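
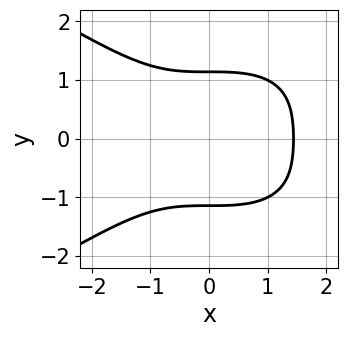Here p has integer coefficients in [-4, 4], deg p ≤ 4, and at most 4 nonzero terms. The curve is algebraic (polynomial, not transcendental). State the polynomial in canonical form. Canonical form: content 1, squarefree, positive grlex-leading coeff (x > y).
y^4 + x^3 + y^2 - 3

(a) Degree: the shape is more complex than any degree-3 curve, so deg p = 4.
(b) Symmetries: it's symmetric under y → −y, forcing even powers of y.
(c) Solving for integer coefficients yields p as stated.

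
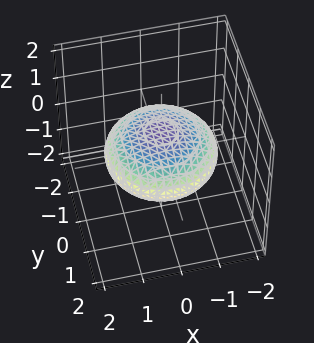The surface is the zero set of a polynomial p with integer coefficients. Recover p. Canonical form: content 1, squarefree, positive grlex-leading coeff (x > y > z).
x^2 + y^2 + 3*z^2 - 2

Degree: bounded and convex; a quadric, so deg p = 2.
By symmetry, the z-axis is an axis of rotation, so x and y enter only as x² + y²; the z ↦ −z reflection is a symmetry, so z appears only in even powers.
Checking where it meets the axes: a circular section at z = 0 has radius between 1 and 2.
Together with the visible shape, these determine p as stated.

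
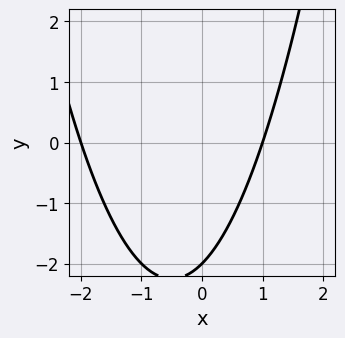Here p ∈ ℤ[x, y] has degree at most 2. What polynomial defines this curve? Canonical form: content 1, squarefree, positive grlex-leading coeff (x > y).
First, deg p = 2. No degree-1 curve has this shape.
Next, reading off the gridlines: one y-axis crossing is at y = -2; the x-axis gridline crossings are at x ∈ {-2, 1}.
Finally, assembling these constraints gives the stated polynomial.

x^2 + x - y - 2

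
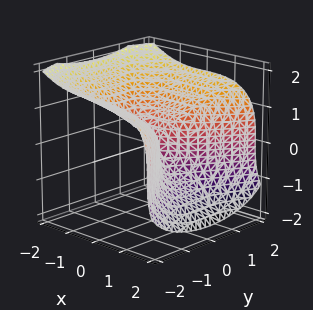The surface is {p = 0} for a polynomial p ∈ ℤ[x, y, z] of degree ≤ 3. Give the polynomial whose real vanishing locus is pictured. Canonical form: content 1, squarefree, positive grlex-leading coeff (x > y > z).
2*x^3 + 3*z^3 - 3*y^2

1. deg p = 3. No degree-2 surface has this shape.
2. From the visible intercepts: one z-axis crossing is at z = 0; it meets the y-axis at y = 0 (among the integer gridlines); it crosses the x-axis at the gridline x = 0.
3. Matching integer coefficients to the picture gives p.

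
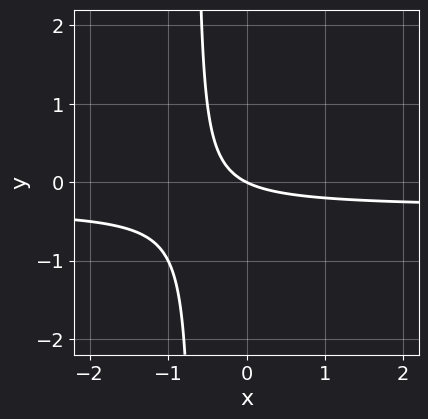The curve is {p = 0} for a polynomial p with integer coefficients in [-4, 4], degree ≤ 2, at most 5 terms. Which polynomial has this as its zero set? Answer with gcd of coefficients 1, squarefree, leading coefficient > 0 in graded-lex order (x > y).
3*x*y + x + 2*y

(a) deg p = 2.
(b) From the visible intercepts: it crosses the y-axis at the gridline y = 0; one x-axis crossing is at x = 0.
(c) Together with the visible shape, these determine p as stated.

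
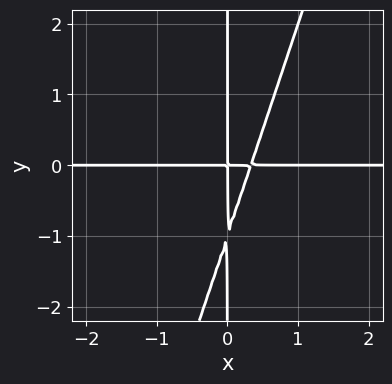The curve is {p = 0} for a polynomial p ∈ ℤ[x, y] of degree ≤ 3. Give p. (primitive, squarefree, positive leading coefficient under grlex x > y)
3*x^2*y - x*y^2 - x*y

First, deg p = 3. The shape is more complex than any degree-2 curve.
Then, against the integer gridlines: every point of the x-axis in the box is on the curve; the visible y-axis segment lies entirely on the curve.
Finally, assembling these constraints gives the stated polynomial.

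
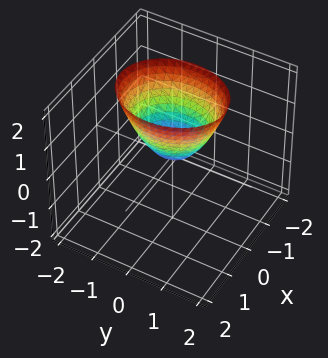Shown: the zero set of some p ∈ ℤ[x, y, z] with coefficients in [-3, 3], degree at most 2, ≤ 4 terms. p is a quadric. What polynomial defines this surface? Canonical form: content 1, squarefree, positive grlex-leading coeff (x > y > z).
3*x^2 + 2*y^2 - 2*z

(a) Degree: a single bowl opening along one axis; a quadric, so deg p = 2.
(b) Symmetries: it's symmetric under x → −x, forcing even powers of x; the y ↦ −y reflection is a symmetry, so y appears only in even powers.
(c) Against the integer gridlines: it crosses the x-axis at the gridline x = 0; one z-axis crossing is at z = 0.
(d) Fitting integer coefficients to these (and the overall shape) gives p.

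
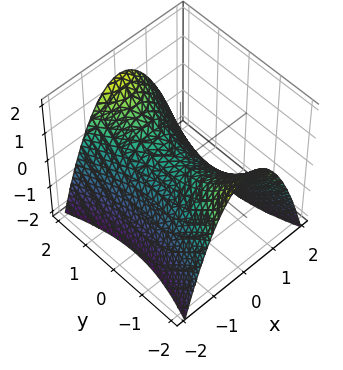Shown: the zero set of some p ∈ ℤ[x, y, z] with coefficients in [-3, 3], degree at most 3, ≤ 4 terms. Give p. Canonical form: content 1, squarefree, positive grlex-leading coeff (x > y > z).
3*x^2 - y^2 + 3*z

1. deg p = 2. A hyperbolic paraboloid; a quadric.
2. Symmetries: the y ↦ −y reflection is a symmetry, so y appears only in even powers; it's symmetric under x → −x, forcing even powers of x.
3. Reading off the gridlines: one x-axis crossing is at x = 0; one y-axis crossing is at y = 0; one z-axis crossing is at z = 0.
4. Putting this together gives p.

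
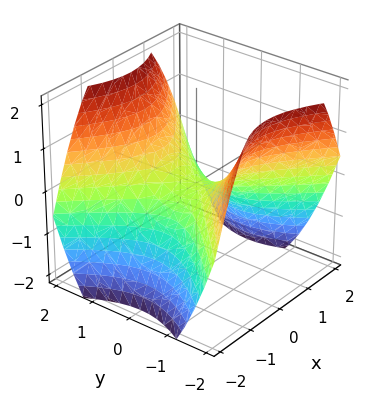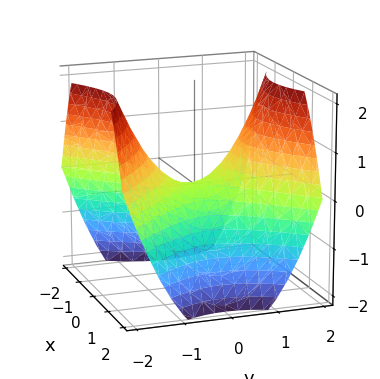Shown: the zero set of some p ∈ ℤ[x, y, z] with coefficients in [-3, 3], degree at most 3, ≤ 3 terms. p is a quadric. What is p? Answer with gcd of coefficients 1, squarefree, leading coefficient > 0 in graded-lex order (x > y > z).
2*x^2 - 2*y^2 + 3*z

1. The degree is 2 — a saddle surface; a quadric.
2. Symmetries: the x ↦ −x reflection is a symmetry, so x appears only in even powers; the y ↦ −y reflection is a symmetry, so y appears only in even powers.
3. From the axis intercepts and sections: one x-axis crossing is at x = 0; it crosses the z-axis at the gridline z = 0; it crosses the y-axis at the gridline y = 0.
4. Fitting integer coefficients to these (and the overall shape) gives p.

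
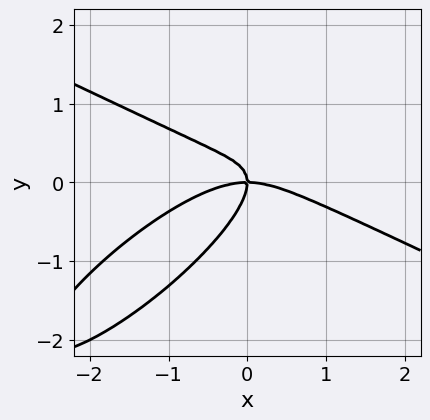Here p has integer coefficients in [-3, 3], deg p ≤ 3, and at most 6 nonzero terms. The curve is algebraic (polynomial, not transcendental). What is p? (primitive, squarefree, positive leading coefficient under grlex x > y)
x^3 - 3*x*y^2 + 3*y^3 + 2*x*y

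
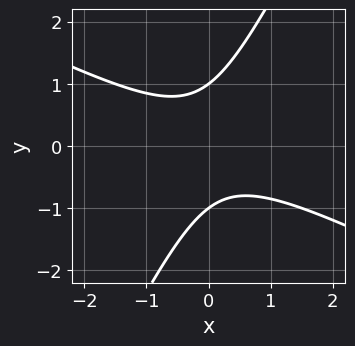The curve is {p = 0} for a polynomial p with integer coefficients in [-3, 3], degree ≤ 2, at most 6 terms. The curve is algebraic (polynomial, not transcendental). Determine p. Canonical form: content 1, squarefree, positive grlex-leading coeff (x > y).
First, deg p = 2. The shape is more complex than any degree-1 curve.
Then, observable constraints: the y-axis gridline crossings are at y ∈ {-1, 1}; no x-intercept at any integer in the box.
Finally, together with the visible shape, these determine p as stated.

2*x^2 + 3*x*y - 2*y^2 + 2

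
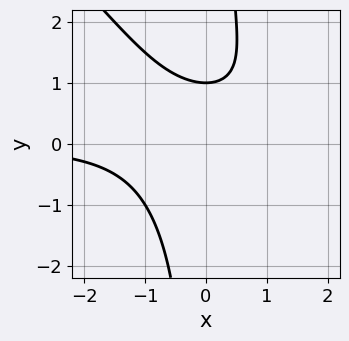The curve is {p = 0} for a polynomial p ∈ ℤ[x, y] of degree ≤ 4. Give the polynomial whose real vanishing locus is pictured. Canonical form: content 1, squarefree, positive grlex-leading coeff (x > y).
2*x^2*y + 2*x*y^2 - 2*x*y - 3*y + 3

1. Degree: no degree-2 curve has this shape, so deg p = 3.
2. From the axis intercepts and sections: one y-axis crossing is at y = 1; no x-intercept at any integer in the box.
3. Solving for integer coefficients yields p as stated.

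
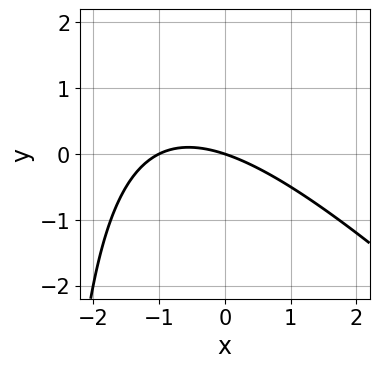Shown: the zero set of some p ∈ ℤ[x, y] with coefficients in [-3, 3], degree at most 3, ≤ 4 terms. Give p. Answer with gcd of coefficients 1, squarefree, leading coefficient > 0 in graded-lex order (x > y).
x^2 + x*y + x + 3*y

First, deg p = 2.
Next, reading off the gridlines: one y-axis crossing is at y = 0; among the integer gridlines, it crosses the x-axis at x ∈ {-1, 0}.
Finally, assembling these constraints gives the stated polynomial.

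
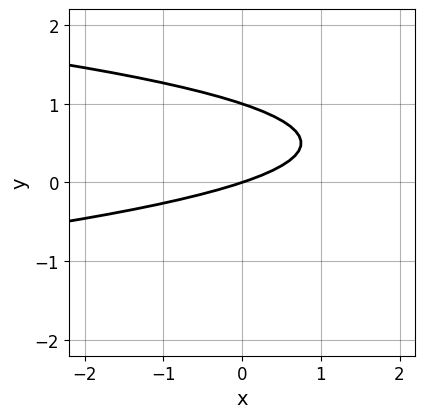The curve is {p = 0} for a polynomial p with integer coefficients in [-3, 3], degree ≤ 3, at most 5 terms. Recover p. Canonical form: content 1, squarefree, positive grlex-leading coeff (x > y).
3*y^2 + x - 3*y

The degree is 2 — no degree-1 curve has this shape.
Against the integer gridlines: the y-axis gridline crossings are at y ∈ {0, 1}; it meets the x-axis at x = 0 (among the integer gridlines).
Matching integer coefficients to the picture gives p.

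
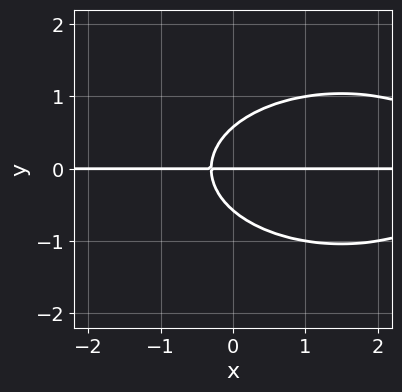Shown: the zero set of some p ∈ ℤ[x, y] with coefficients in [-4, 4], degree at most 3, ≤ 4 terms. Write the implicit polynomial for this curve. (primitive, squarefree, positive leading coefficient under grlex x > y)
x^2*y + 3*y^3 - 3*x*y - y

1. The degree is 3 — no degree-2 curve has this shape.
2. Checking where it meets the axes: it meets the y-axis at y = 0 (among the integer gridlines); every point of the x-axis in the box is on the curve.
3. Together with the visible shape, these determine p as stated.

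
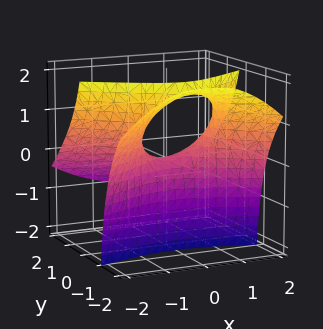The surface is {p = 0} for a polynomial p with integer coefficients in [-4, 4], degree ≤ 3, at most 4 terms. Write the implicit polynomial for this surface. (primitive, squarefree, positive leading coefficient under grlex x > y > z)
1. The degree is 2 — no degree-1 surface has this shape.
2. From the visible intercepts: one x-axis crossing is at x = 0; it meets the y-axis at y = 0 (among the integer gridlines); it meets the z-axis at z = 0 (among the integer gridlines).
3. These observations pin down the coefficients.

x^2 - 2*y^2 - 3*y*z - 2*z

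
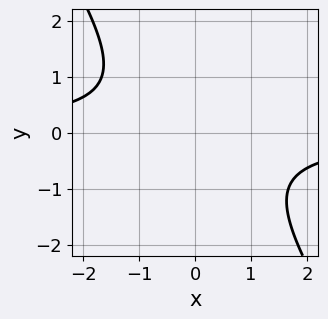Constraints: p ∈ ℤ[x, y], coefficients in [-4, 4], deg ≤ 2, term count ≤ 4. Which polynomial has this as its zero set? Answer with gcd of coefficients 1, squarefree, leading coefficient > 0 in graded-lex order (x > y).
First, degree: a generic line meets the curve in up to 2 points, so deg p = 2.
Next, against the integer gridlines: the curve avoids every integer y-axis point in the box; it misses every integer gridline on the x-axis.
Finally, the integer polynomial consistent with all of this is the stated p.

3*x*y + 2*y^2 + 3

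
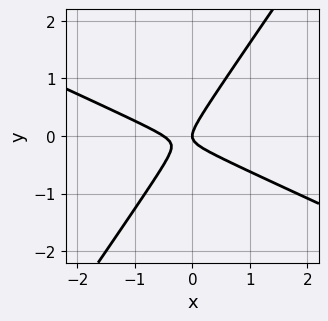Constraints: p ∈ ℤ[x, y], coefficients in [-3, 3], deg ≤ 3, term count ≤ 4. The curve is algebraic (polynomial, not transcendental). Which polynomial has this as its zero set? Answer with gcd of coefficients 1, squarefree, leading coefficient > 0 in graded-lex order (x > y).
2*x^2 + 3*x*y - 3*y^2 + x

Degree: the shape is more complex than any degree-1 curve, so deg p = 2.
Checking where it meets the axes: one y-axis crossing is at y = 0; it meets the x-axis at x = 0 (among the integer gridlines).
Together with the visible shape, these determine p as stated.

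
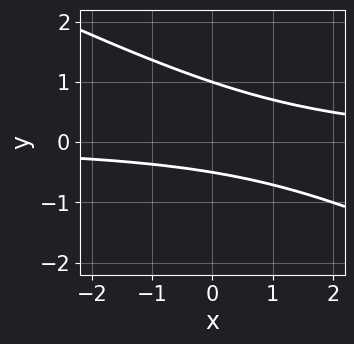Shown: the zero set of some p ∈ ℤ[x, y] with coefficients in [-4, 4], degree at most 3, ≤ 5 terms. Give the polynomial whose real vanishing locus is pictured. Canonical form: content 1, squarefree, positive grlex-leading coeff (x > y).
1. deg p = 2. A generic line meets the curve in up to 2 points.
2. Checking where it meets the axes: it misses every integer gridline on the x-axis; it meets the y-axis at y = 1 (among the integer gridlines).
3. These observations pin down the coefficients.

x*y + 2*y^2 - y - 1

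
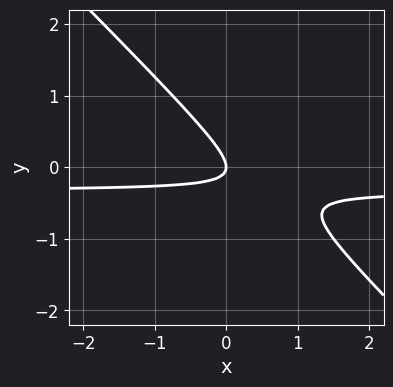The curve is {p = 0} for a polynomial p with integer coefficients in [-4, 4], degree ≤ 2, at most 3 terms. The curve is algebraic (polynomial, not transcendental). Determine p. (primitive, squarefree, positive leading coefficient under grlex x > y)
3*x*y + 3*y^2 + x

1. deg p = 2. A generic line meets the curve in up to 2 points.
2. Observable constraints: it crosses the x-axis at the gridline x = 0; one y-axis crossing is at y = 0.
3. Putting this together gives p.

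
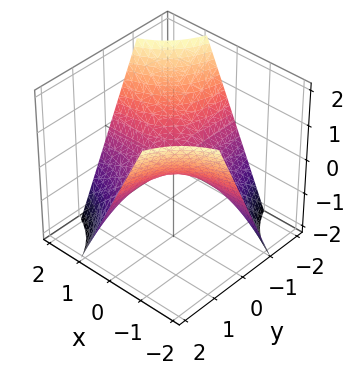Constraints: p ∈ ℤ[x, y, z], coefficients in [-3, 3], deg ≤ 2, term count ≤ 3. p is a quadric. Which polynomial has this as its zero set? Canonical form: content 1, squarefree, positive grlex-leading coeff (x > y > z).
x*y + z

First, degree: a saddle surface; a quadric, so deg p = 2.
Then, from the visible intercepts: the visible x-axis segment lies entirely on the surface; the visible y-axis segment lies entirely on the surface.
Finally, solving for integer coefficients yields p as stated.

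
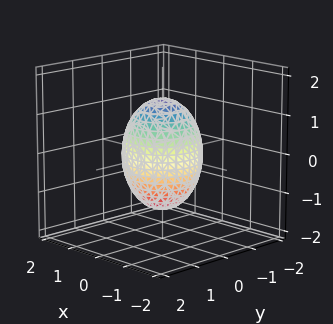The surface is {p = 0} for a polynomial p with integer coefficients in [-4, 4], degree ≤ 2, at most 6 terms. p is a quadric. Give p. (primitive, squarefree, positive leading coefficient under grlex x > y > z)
2*x^2 + 2*y^2 + z^2 - 2

1. deg p = 2. A closed, bounded, convex surface; a quadric.
2. By symmetry, the z-axis is an axis of rotation, so x and y enter only as x² + y²; the z ↦ −z reflection is a symmetry, so z appears only in even powers.
3. Observable constraints: among the integer gridlines, it crosses the x-axis at x ∈ {-1, 1}; among the integer gridlines, it crosses the y-axis at y ∈ {-1, 1}.
4. The integer polynomial consistent with all of this is the stated p.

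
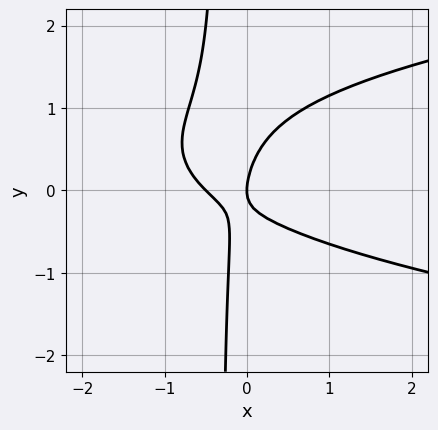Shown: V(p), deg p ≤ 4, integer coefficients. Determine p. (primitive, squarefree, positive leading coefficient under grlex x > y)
(a) Degree: no degree-2 curve has this shape, so deg p = 3.
(b) From the visible intercepts: it meets the y-axis at y = 0 (among the integer gridlines); it meets the x-axis at x = 0 (among the integer gridlines).
(c) Fitting integer coefficients to these (and the overall shape) gives p.

3*x*y^2 - 2*x^2 - 2*x*y + y^2 - x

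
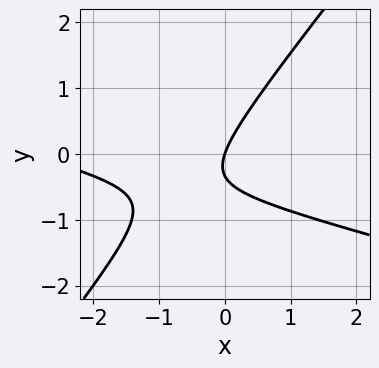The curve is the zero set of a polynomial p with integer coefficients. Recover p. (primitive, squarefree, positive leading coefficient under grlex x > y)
x^2 + 3*x*y - 3*y^2 + 3*x - y

1. deg p = 2. A generic line meets the curve in up to 2 points.
2. From the axis intercepts and sections: it crosses the x-axis at the gridline x = 0; it crosses the y-axis at the gridline y = 0.
3. Matching integer coefficients to the picture gives p.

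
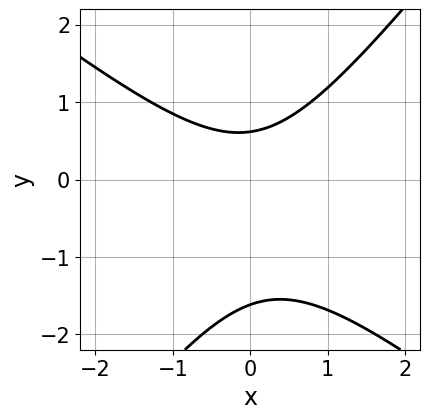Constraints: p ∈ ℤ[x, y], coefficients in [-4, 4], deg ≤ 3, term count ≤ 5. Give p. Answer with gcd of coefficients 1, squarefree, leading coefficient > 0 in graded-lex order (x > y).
deg p = 2.
Checking where it meets the axes: no x-intercept at any integer in the box.
The integer polynomial consistent with all of this is the stated p.

2*x^2 + x*y - 2*y^2 - 2*y + 2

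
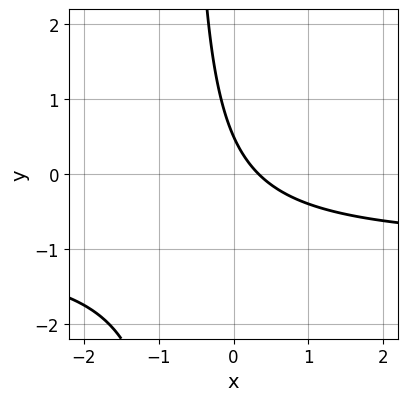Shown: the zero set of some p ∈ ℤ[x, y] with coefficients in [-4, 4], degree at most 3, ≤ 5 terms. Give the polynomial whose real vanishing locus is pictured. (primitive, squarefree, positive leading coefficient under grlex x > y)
1. Degree: a generic line meets the curve in up to 2 points, so deg p = 2.
2. Putting this together gives p.

3*x*y + 3*x + 2*y - 1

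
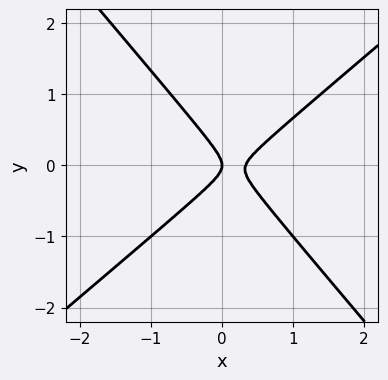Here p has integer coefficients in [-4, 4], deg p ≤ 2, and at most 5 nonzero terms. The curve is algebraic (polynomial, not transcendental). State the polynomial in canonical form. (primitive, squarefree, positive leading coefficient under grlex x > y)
1. Degree: the shape is more complex than any degree-1 curve, so deg p = 2.
2. Reading off the gridlines: one x-axis crossing is at x = 0; one y-axis crossing is at y = 0.
3. The integer polynomial consistent with all of this is the stated p.

3*x^2 - x*y - 3*y^2 - x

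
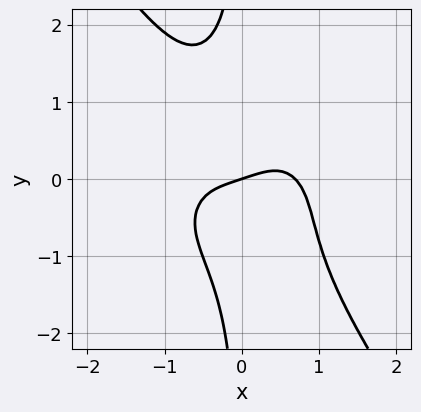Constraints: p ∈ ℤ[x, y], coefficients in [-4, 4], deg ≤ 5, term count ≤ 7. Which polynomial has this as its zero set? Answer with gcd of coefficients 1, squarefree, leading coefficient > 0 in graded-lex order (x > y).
3*x^4 + 3*x^2*y^2 + 3*x*y^3 - x + 3*y

(a) deg p = 4.
(b) Reading off the gridlines: it crosses the x-axis at the gridline x = 0; it crosses the y-axis at the gridline y = 0.
(c) Putting this together gives p.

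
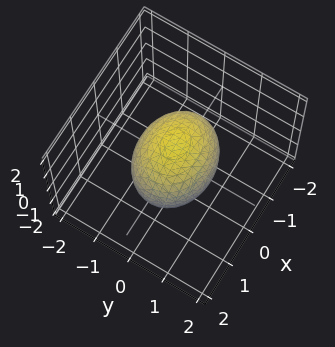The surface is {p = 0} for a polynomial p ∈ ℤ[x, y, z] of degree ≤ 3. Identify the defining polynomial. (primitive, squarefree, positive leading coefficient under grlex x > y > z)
The degree is 2 — bounded and convex; a quadric.
Symmetries: mirror symmetry x ↦ −x ⇒ only even powers of x; the y ↦ −y reflection is a symmetry, so y appears only in even powers; mirror symmetry z ↦ −z ⇒ only even powers of z.
From the axis intercepts and sections: the y-axis gridline crossings are at y ∈ {-1, 1}.
The integer polynomial consistent with all of this is the stated p.

2*x^2 + 3*y^2 + 2*z^2 - 3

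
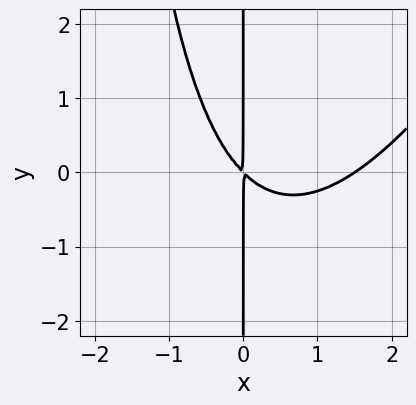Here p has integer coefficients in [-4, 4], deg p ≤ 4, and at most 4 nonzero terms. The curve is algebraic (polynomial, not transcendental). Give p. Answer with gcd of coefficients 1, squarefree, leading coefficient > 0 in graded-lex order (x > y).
(a) Degree: the shape is more complex than any degree-2 curve, so deg p = 3.
(b) Checking where it meets the axes: the visible y-axis segment lies entirely on the curve.
(c) Solving for integer coefficients yields p as stated.

2*x^3 - x^2*y - 3*x^2 - 3*x*y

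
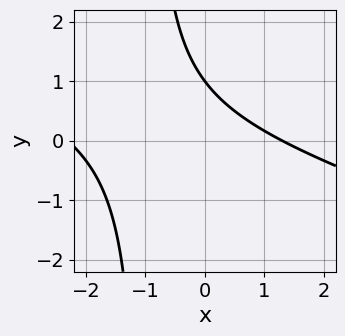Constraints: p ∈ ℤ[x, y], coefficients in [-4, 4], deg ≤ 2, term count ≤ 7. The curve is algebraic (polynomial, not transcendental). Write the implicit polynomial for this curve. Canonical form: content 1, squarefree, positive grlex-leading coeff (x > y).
x^2 + 3*x*y + x + 3*y - 3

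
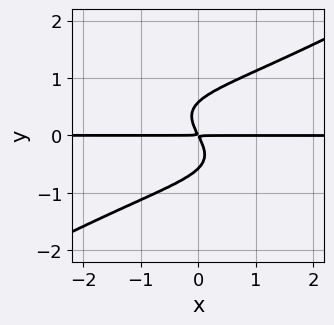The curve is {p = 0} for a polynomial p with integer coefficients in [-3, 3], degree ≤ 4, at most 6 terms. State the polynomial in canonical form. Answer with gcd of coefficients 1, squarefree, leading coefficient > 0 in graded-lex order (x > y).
x^2*y^2 - 3*y^4 + 2*x*y + y^2

1. deg p = 4.
2. Reading off the gridlines: the visible x-axis segment lies entirely on the curve.
3. The integer polynomial consistent with all of this is the stated p.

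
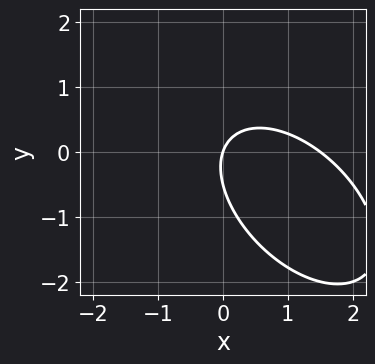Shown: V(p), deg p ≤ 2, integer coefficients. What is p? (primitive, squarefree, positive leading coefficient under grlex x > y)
1. deg p = 2. A generic line meets the curve in up to 2 points.
2. Reading off the gridlines: one y-axis crossing is at y = 0; it crosses the x-axis at the gridline x = 0.
3. Assembling these constraints gives the stated polynomial.

2*x^2 + 2*x*y + 2*y^2 - 3*x + y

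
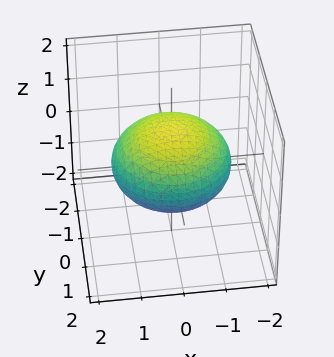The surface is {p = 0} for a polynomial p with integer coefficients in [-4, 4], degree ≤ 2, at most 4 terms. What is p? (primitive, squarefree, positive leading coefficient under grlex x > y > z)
x^2 + y^2 + 2*z^2 - 2

The degree is 2 — bounded and convex; a quadric.
Symmetries: mirror symmetry z ↦ −z ⇒ only even powers of z; rotational symmetry about the z-axis ⇒ p depends on x, y only through x² + y².
Against the integer gridlines: a circular section at z = 0 has radius between 1 and 2; among the integer gridlines, it crosses the z-axis at z ∈ {-1, 1}.
Putting this together gives p.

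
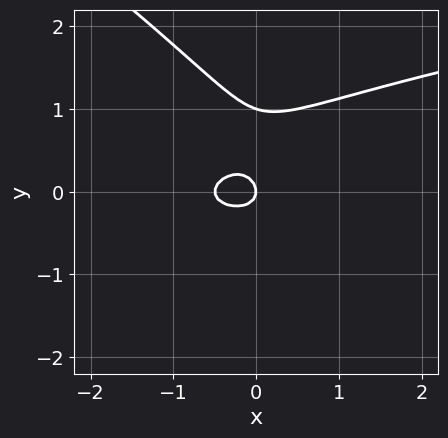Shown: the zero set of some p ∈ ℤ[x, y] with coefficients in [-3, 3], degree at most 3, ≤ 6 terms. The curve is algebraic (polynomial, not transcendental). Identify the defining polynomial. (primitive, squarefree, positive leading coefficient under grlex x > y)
2*x*y^2 + 3*y^3 - 2*x^2 - 3*y^2 - x

1. Degree: a generic line meets the curve in up to 3 points, so deg p = 3.
2. Against the integer gridlines: one x-axis crossing is at x = 0; the y-axis gridline crossings are at y ∈ {0, 1}.
3. The integer polynomial consistent with all of this is the stated p.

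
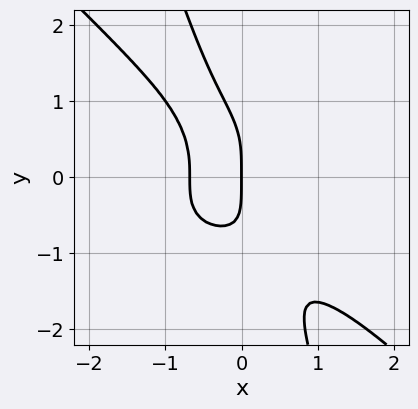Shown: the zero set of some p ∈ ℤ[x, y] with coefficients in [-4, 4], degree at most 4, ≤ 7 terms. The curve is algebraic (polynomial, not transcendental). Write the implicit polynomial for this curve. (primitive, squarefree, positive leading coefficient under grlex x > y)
2*x^4 + 3*x*y^3 + y^4 + 2*x^2 + 2*x

(a) The degree is 4 — a generic line meets the curve in up to 4 points.
(b) Checking where it meets the axes: it crosses the x-axis at the gridline x = 0; one y-axis crossing is at y = 0.
(c) Matching integer coefficients to the picture gives p.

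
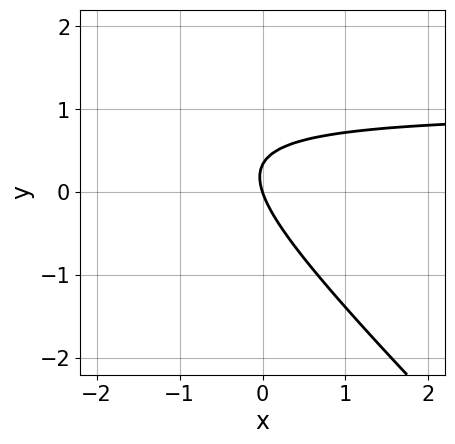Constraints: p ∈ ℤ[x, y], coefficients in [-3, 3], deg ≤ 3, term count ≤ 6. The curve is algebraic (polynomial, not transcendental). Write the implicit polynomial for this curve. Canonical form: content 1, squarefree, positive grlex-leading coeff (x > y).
(a) Degree: a generic line meets the curve in up to 2 points, so deg p = 2.
(b) From the axis intercepts and sections: one x-axis crossing is at x = 0; it meets the y-axis at y = 0 (among the integer gridlines).
(c) The integer polynomial consistent with all of this is the stated p.

3*x*y + 3*y^2 - 3*x - y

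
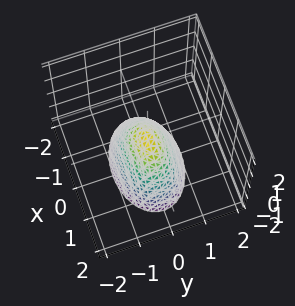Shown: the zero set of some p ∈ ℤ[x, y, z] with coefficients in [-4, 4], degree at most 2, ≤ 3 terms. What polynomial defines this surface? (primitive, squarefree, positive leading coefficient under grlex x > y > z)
x^2 + 2*y^2 + z

(a) deg p = 2. A paraboloid; a quadric.
(b) Symmetries: it's symmetric under y → −y, forcing even powers of y; it's symmetric under x → −x, forcing even powers of x.
(c) Reading off the gridlines: one x-axis crossing is at x = 0; one z-axis crossing is at z = 0; it crosses the y-axis at the gridline y = 0.
(d) Solving for integer coefficients yields p as stated.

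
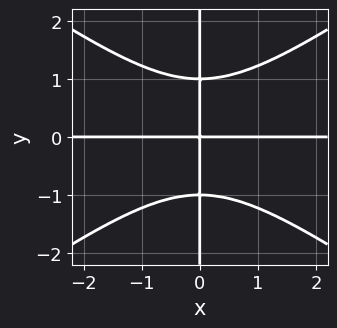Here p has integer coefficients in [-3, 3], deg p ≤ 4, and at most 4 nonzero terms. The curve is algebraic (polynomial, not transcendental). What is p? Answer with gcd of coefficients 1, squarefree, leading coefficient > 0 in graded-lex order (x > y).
x^3*y - 2*x*y^3 + 2*x*y

First, deg p = 4.
Next, observable constraints: the visible y-axis segment lies entirely on the curve; every point of the x-axis in the box is on the curve.
Finally, fitting integer coefficients to these (and the overall shape) gives p.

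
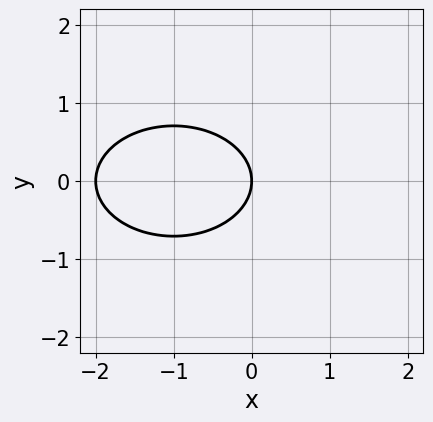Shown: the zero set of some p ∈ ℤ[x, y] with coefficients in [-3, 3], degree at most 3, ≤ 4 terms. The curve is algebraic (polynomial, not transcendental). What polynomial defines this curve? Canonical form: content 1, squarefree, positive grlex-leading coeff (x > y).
Degree: no degree-1 curve has this shape, so deg p = 2.
Symmetries: mirror symmetry y ↦ −y ⇒ only even powers of y.
Against the integer gridlines: one y-axis crossing is at y = 0; among the integer gridlines, it crosses the x-axis at x ∈ {-2, 0}.
These observations pin down the coefficients.

x^2 + 2*y^2 + 2*x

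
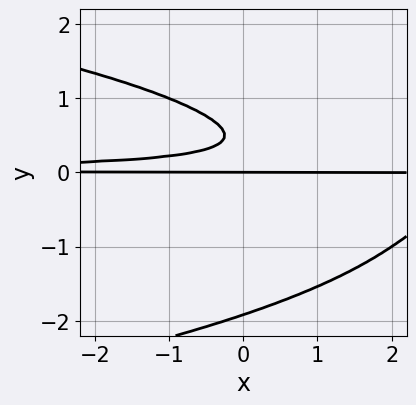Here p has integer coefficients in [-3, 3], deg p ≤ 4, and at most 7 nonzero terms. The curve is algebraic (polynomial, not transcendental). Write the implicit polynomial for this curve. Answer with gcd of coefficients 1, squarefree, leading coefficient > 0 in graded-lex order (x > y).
2*y^4 + 2*x*y^2 + 2*y^3 - 3*y^2 + y

(a) deg p = 4. The shape is more complex than any degree-3 curve.
(b) From the axis intercepts and sections: one y-axis crossing is at y = 0; the visible x-axis segment lies entirely on the curve.
(c) Solving for integer coefficients yields p as stated.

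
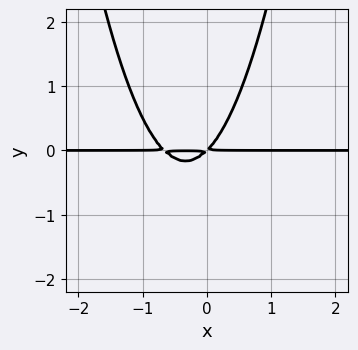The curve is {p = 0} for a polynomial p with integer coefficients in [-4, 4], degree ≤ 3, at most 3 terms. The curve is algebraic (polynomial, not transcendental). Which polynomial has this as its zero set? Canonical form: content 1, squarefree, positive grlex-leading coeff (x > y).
1. The degree is 3 — a generic line meets the curve in up to 3 points.
2. From the visible intercepts: every point of the x-axis in the box is on the curve.
3. Matching integer coefficients to the picture gives p.

3*x^2*y + 2*x*y - 2*y^2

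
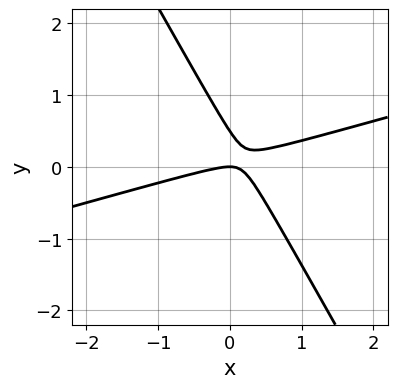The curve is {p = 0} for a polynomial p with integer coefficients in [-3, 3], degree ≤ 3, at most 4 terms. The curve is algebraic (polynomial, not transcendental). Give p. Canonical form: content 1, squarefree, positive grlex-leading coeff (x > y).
x^2 - 3*x*y - 2*y^2 + y

First, degree: a generic line meets the curve in up to 2 points, so deg p = 2.
Next, against the integer gridlines: it meets the x-axis at x = 0 (among the integer gridlines); it crosses the y-axis at the gridline y = 0.
Finally, assembling these constraints gives the stated polynomial.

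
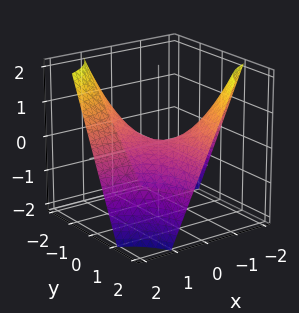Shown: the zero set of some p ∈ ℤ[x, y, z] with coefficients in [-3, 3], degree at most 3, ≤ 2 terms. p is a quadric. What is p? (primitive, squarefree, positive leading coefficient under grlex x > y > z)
x*y + z

First, the degree is 2 — a hyperbolic paraboloid; a quadric.
Then, reading off the gridlines: it crosses the z-axis at the gridline z = 0; every point of the x-axis in the box is on the surface; the visible y-axis segment lies entirely on the surface.
Finally, together with the visible shape, these determine p as stated.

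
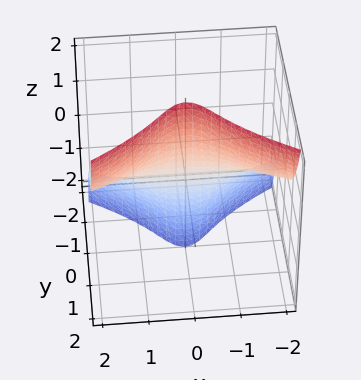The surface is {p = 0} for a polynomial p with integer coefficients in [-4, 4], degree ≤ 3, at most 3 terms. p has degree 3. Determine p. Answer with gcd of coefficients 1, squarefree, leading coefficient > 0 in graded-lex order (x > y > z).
First, the degree is 3 — no degree-2 surface has this shape.
Then, from the visible intercepts: it crosses the y-axis at the gridline y = 0; the visible x-axis segment lies entirely on the surface; every point of the z-axis in the box is on the surface.
Finally, solving for integer coefficients yields p as stated.

2*x^2*z - 3*y^3 - 3*y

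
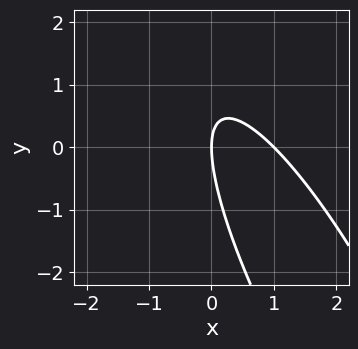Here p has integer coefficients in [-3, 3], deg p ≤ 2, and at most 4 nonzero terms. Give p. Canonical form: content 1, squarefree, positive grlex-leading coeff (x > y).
3*x^2 + 3*x*y + y^2 - 3*x

(a) deg p = 2. No degree-1 curve has this shape.
(b) Reading off the gridlines: it crosses the y-axis at the gridline y = 0; the x-axis gridline crossings are at x ∈ {0, 1}.
(c) Together with the visible shape, these determine p as stated.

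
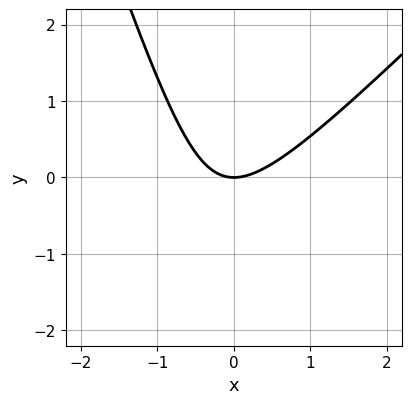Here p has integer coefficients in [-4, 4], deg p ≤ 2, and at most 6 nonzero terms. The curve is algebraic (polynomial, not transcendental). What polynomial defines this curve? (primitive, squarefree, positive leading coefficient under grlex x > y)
deg p = 2. The shape is more complex than any degree-1 curve.
Reading off the gridlines: one x-axis crossing is at x = 0; it meets the y-axis at y = 0 (among the integer gridlines).
These observations pin down the coefficients.

3*x^2 - 2*x*y - y^2 - 3*y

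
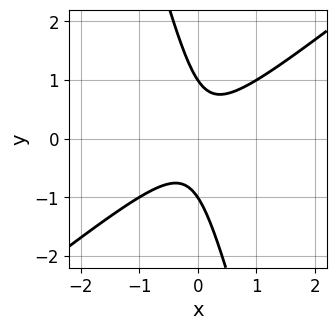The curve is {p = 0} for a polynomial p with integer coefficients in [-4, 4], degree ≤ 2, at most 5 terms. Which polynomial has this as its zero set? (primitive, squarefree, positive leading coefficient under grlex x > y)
(a) deg p = 2. No degree-1 curve has this shape.
(b) Reading off the gridlines: the y-axis gridline crossings are at y ∈ {-1, 1}; it misses every integer gridline on the x-axis.
(c) Fitting integer coefficients to these (and the overall shape) gives p.

3*x^2 - 3*x*y - y^2 + 1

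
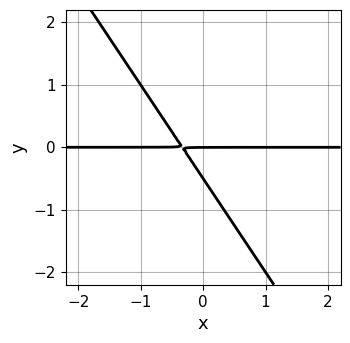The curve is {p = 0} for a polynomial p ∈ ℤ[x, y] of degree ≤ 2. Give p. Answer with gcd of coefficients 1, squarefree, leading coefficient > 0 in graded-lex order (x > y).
3*x*y + 2*y^2 + y

1. Degree: a generic line meets the curve in up to 2 points, so deg p = 2.
2. Reading off the gridlines: one y-axis crossing is at y = 0; the visible x-axis segment lies entirely on the curve.
3. Solving for integer coefficients yields p as stated.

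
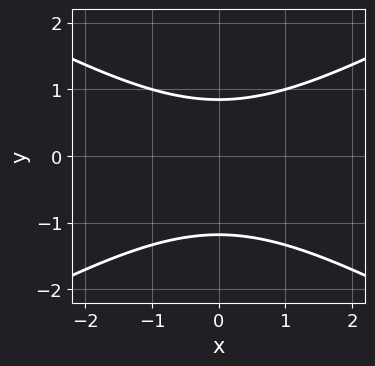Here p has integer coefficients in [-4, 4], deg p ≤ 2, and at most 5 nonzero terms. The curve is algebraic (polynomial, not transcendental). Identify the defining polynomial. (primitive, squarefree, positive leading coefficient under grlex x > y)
deg p = 2. A generic line meets the curve in up to 2 points.
Symmetries: it's symmetric under x → −x, forcing even powers of x.
From the visible intercepts: it misses every integer gridline on the x-axis.
Together with the visible shape, these determine p as stated.

x^2 - 3*y^2 - y + 3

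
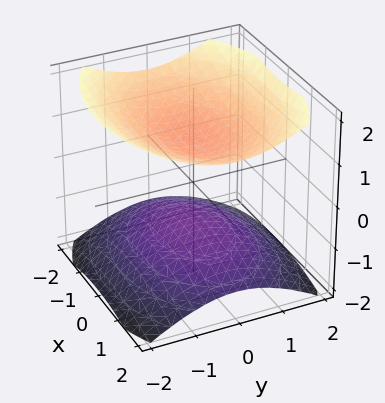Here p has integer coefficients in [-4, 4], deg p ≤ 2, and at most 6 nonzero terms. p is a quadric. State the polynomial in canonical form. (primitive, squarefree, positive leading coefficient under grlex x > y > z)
There are 2 components. Treating them together as one polynomial.
Degree: two separate bowl-shaped sheets opening away from each other; a quadric, so deg p = 2.
Symmetries: mirror symmetry y ↦ −y ⇒ only even powers of y; the z ↦ −z reflection is a symmetry, so z appears only in even powers; the x ↦ −x reflection is a symmetry, so x appears only in even powers.
Against the integer gridlines: among the integer gridlines, it crosses the z-axis at z ∈ {-1, 1}; it misses every integer gridline on the x-axis.
The integer polynomial consistent with all of this is the stated p.

x^2 + 2*y^2 - 3*z^2 + 3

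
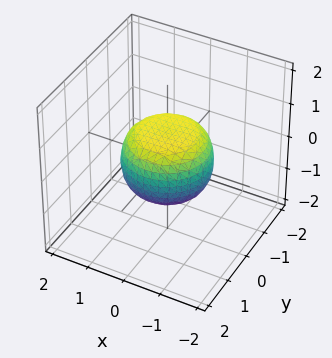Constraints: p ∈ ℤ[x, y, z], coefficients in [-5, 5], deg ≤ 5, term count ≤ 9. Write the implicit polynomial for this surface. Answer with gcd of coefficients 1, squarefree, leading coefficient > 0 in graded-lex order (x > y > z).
First, deg p = 4. A generic line meets the surface in up to 4 points.
Then, by symmetry, the surface is invariant under rotation about z: p = q(x² + y², z).
Then, against the integer gridlines: a circular section at z = 0 has radius between 1 and 2.
Finally, fitting integer coefficients to these (and the overall shape) gives p.

2*x^4 + 4*x^2*y^2 + 2*y^4 - x^2 - y^2 + 3*z^2 - 2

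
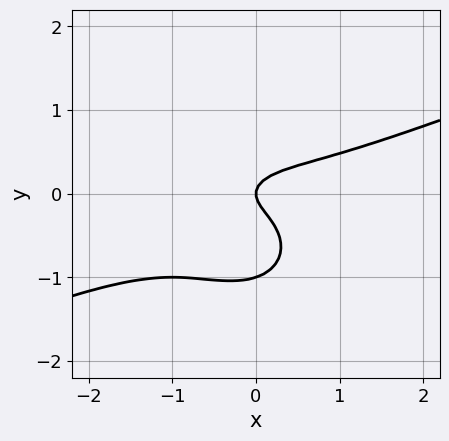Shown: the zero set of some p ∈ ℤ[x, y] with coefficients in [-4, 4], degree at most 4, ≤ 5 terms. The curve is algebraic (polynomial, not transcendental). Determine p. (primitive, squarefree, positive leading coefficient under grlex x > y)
x^3 - 2*x^2*y - 3*y^3 - 3*y^2 + x

Degree: a generic line meets the curve in up to 3 points, so deg p = 3.
From the visible intercepts: the y-axis gridline crossings are at y ∈ {-1, 0}; it meets the x-axis at x = 0 (among the integer gridlines).
Matching integer coefficients to the picture gives p.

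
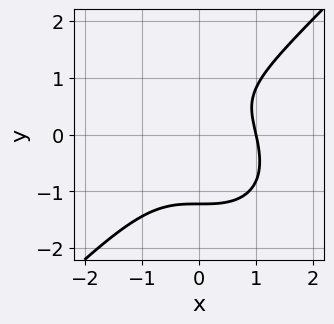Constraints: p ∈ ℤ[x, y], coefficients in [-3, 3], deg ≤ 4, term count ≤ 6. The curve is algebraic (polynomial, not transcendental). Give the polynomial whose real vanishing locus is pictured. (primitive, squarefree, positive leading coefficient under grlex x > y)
1. Degree: the shape is more complex than any degree-2 curve, so deg p = 3.
2. Checking where it meets the axes: it crosses the x-axis at the gridline x = 1.
3. Together with the visible shape, these determine p as stated.

3*x^3 - 3*y^3 + 2*y - 3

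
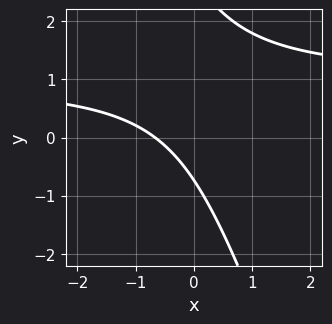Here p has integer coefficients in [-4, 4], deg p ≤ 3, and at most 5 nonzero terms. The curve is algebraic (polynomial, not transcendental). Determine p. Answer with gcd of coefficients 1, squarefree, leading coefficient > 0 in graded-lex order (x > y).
3*x*y + y^2 - 3*x - 2*y - 2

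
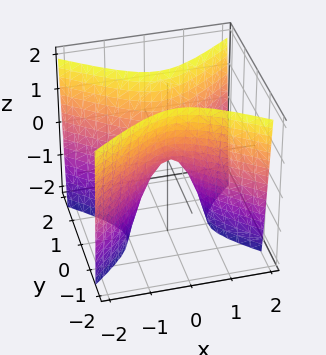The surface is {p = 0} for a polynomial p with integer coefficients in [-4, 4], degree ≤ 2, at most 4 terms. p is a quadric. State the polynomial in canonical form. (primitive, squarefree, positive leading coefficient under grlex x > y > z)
First, the degree is 2 — a hyperbolic paraboloid; a quadric.
Then, symmetries: mirror symmetry x ↦ −x ⇒ only even powers of x; mirror symmetry y ↦ −y ⇒ only even powers of y.
Then, against the integer gridlines: it meets the x-axis at x = 0 (among the integer gridlines); it meets the y-axis at y = 0 (among the integer gridlines); it meets the z-axis at z = 0 (among the integer gridlines).
Finally, matching integer coefficients to the picture gives p.

2*x^2 - 3*y^2 + z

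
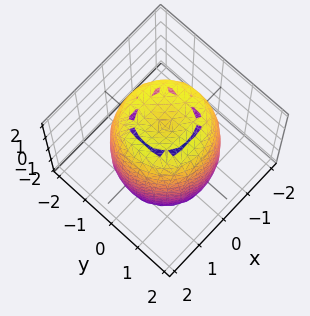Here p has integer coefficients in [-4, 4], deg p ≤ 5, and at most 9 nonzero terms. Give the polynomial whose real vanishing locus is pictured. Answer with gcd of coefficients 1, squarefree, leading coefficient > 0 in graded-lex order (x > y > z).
The degree is 4 — no degree-3 surface has this shape.
Symmetries: every cross-section ⟂ z is a circle, so x, y appear only via x² + y².
Reading off the gridlines: a circular section at z = 2 has radius between 0 and 1.
Assembling these constraints gives the stated polynomial.

2*x^4 + 4*x^2*y^2 + 2*y^4 - 3*x^2 - 3*y^2 + z^2 - 3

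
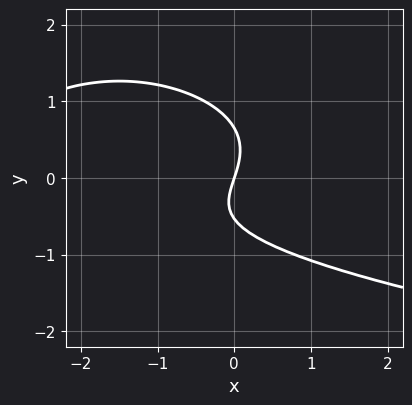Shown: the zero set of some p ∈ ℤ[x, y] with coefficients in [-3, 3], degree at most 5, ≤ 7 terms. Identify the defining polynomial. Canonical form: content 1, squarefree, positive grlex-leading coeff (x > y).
y^4 - 3*y^3 - x^2 - 3*x + y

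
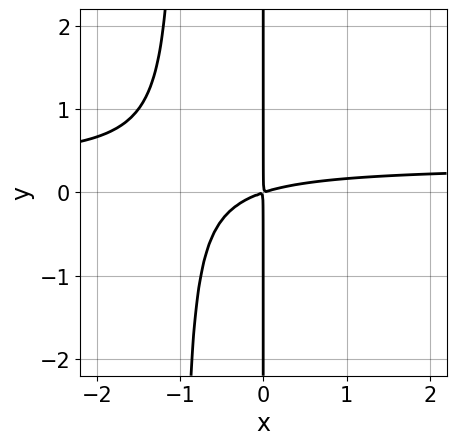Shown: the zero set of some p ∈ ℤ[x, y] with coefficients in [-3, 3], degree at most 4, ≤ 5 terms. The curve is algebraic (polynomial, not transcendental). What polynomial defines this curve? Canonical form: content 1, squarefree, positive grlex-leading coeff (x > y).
1. Degree: no degree-2 curve has this shape, so deg p = 3.
2. From the axis intercepts and sections: every point of the y-axis in the box is on the curve.
3. These observations pin down the coefficients.

3*x^2*y - x^2 + 3*x*y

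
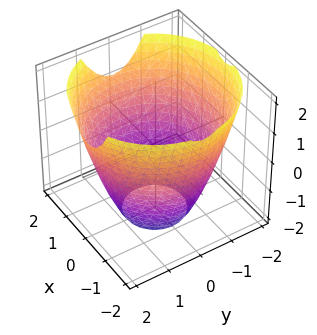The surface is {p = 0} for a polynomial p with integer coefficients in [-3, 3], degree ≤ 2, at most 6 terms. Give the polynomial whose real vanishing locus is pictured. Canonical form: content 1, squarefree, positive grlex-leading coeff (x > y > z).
deg p = 2.
By symmetry, the surface is invariant under rotation about z: p = q(x² + y², z).
Reading off the gridlines: a circular section at z = -1 has radius between 1 and 2; no z-intercept at any integer in the box.
Together with the visible shape, these determine p as stated.

x^2 + y^2 - z - 3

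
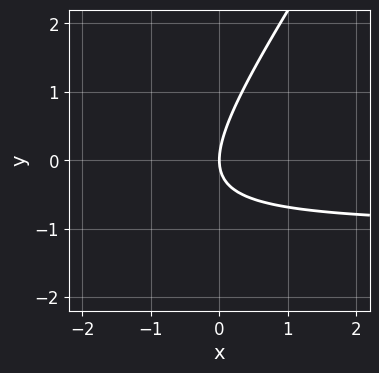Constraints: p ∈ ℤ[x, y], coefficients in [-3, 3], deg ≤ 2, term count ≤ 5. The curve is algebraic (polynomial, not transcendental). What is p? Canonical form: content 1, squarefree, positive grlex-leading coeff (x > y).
3*x*y - 2*y^2 + 3*x

First, deg p = 2.
Then, from the axis intercepts and sections: one x-axis crossing is at x = 0; one y-axis crossing is at y = 0.
Finally, together with the visible shape, these determine p as stated.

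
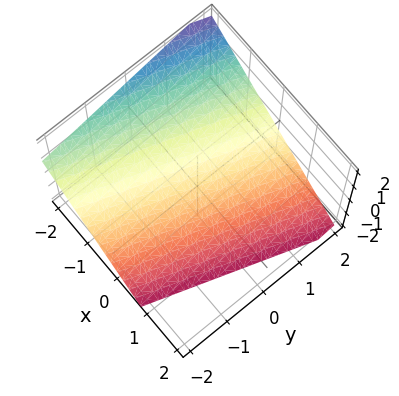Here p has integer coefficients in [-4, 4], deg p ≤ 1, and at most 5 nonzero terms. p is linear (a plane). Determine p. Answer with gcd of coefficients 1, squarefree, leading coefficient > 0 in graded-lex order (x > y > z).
(a) The degree is 1 — the surface is flat (a plane).
(b) Checking where it meets the axes: one y-axis crossing is at y = 2.
(c) The integer polynomial consistent with all of this is the stated p.

3*x - y + 3*z + 2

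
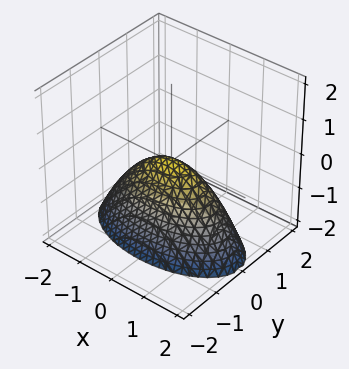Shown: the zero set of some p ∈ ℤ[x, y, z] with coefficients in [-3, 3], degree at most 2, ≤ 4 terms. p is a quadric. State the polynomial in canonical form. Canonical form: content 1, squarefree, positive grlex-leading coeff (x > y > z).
1. deg p = 2.
2. Symmetries: the y ↦ −y reflection is a symmetry, so y appears only in even powers; mirror symmetry x ↦ −x ⇒ only even powers of x.
3. From the axis intercepts and sections: one z-axis crossing is at z = 0; one y-axis crossing is at y = 0; it crosses the x-axis at the gridline x = 0.
4. Matching integer coefficients to the picture gives p.

x^2 + 3*y^2 + 2*z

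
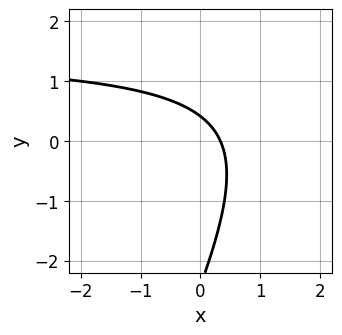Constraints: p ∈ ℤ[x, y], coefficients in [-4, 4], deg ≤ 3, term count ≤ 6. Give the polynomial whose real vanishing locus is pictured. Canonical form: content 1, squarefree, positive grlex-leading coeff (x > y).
2*x*y - y^2 - 3*x - 2*y + 1

deg p = 2. No degree-1 curve has this shape.
Matching integer coefficients to the picture gives p.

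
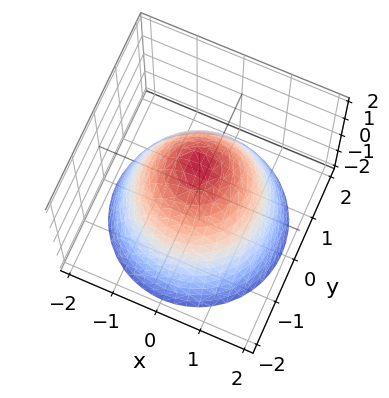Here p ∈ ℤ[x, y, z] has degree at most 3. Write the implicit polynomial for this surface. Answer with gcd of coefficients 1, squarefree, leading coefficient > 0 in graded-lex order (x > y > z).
Degree: a generic line meets the surface in up to 2 points, so deg p = 2.
By symmetry, every cross-section ⟂ z is a circle, so x, y appear only via x² + y².
Reading off the gridlines: a circular section at z = 0 has radius between 1 and 2.
Matching integer coefficients to the picture gives p.

2*x^2 + 2*y^2 + 2*z - 3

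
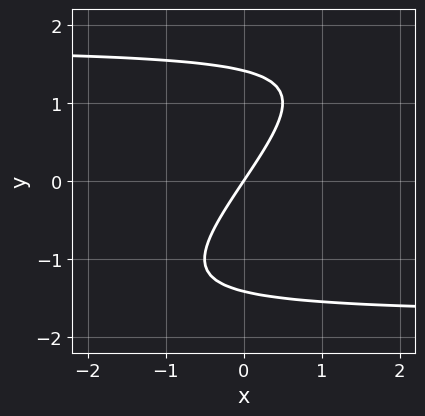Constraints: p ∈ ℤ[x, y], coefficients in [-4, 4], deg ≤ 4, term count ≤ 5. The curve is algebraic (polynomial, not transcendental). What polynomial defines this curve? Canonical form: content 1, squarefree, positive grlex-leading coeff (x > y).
x*y^2 - y^3 - 3*x + 2*y

1. deg p = 3. No degree-2 curve has this shape.
2. Against the integer gridlines: one y-axis crossing is at y = 0; one x-axis crossing is at x = 0.
3. These observations pin down the coefficients.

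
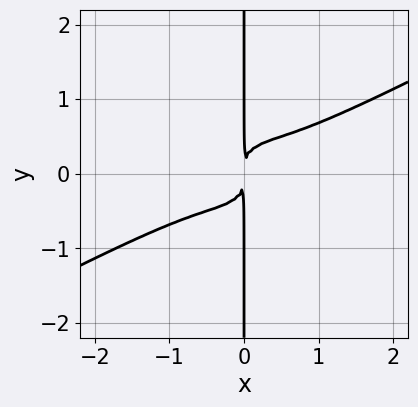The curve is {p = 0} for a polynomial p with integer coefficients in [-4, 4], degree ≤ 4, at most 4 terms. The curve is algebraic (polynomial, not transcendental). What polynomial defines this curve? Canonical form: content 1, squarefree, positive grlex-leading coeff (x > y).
(a) The degree is 4 — the shape is more complex than any degree-3 curve.
(b) Reading off the gridlines: every point of the y-axis in the box is on the curve.
(c) Together with the visible shape, these determine p as stated.

2*x^4 - 3*x^3*y - 3*x*y^3 + x^2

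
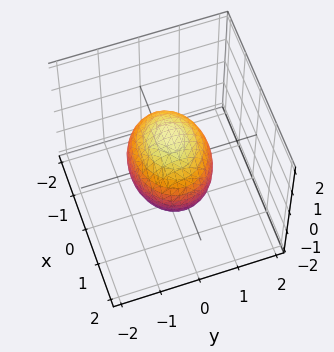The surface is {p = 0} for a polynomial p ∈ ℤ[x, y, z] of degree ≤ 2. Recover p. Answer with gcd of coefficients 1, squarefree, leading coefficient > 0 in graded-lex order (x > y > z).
2*x^2 + 3*y^2 + 2*z^2 - 3

deg p = 2. Bounded and convex; a quadric.
Symmetries: the y ↦ −y reflection is a symmetry, so y appears only in even powers; it's symmetric under x → −x, forcing even powers of x; it's symmetric under z → −z, forcing even powers of z.
Against the integer gridlines: the y-axis gridline crossings are at y ∈ {-1, 1}.
Assembling these constraints gives the stated polynomial.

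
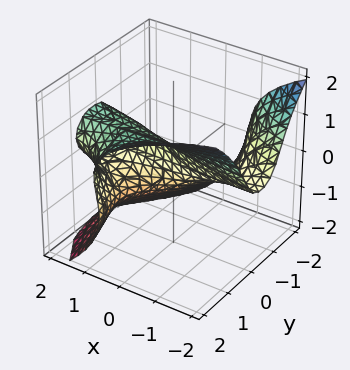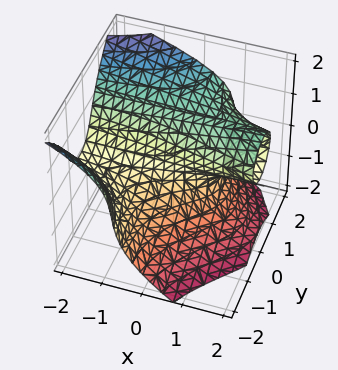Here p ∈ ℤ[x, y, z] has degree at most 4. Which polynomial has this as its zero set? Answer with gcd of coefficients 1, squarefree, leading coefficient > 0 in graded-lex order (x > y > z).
1. The degree is 3 — no degree-2 surface has this shape.
2. Reading off the gridlines: every point of the x-axis in the box is on the surface; it meets the z-axis at z = 0 (among the integer gridlines).
3. Fitting integer coefficients to these (and the overall shape) gives p.

2*x*y^2 + x*z^2 + 2*z^3 - 2*x*z - 3*y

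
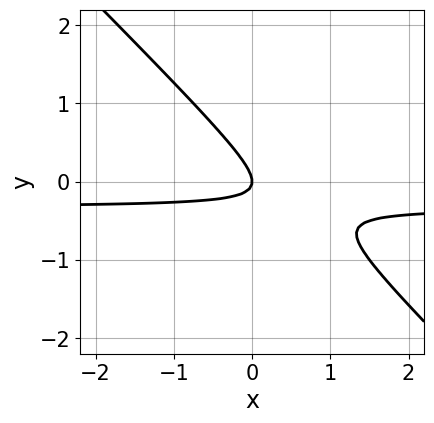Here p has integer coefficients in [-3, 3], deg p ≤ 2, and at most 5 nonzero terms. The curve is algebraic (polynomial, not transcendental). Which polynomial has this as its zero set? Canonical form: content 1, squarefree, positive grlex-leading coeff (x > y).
3*x*y + 3*y^2 + x

First, deg p = 2.
Next, checking where it meets the axes: it meets the x-axis at x = 0 (among the integer gridlines); it crosses the y-axis at the gridline y = 0.
Finally, matching integer coefficients to the picture gives p.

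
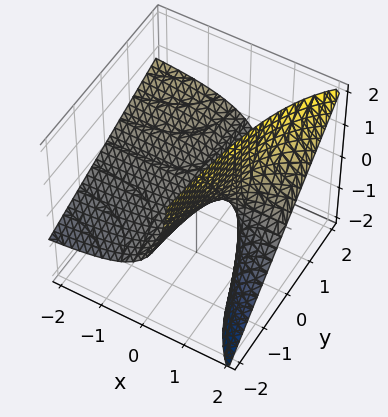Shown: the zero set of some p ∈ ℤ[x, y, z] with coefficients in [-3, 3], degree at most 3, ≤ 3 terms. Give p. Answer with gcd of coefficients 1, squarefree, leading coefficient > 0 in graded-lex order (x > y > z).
(a) deg p = 2. No degree-1 surface has this shape.
(b) Observable constraints: every point of the x-axis in the box is on the surface; every point of the y-axis in the box is on the surface; it crosses the z-axis at the gridline z = 0.
(c) Putting this together gives p.

x*y - 2*x*z + 2*z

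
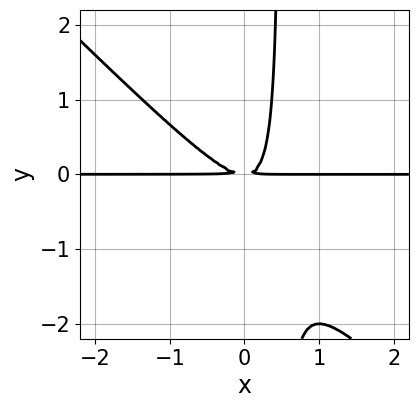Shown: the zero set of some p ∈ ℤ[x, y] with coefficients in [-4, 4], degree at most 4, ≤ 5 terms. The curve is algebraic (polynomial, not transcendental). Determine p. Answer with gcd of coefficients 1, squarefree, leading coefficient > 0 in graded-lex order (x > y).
2*x^2*y + 2*x*y^2 - y^2

(a) Degree: the shape is more complex than any degree-2 curve, so deg p = 3.
(b) Observable constraints: the visible x-axis segment lies entirely on the curve.
(c) Putting this together gives p.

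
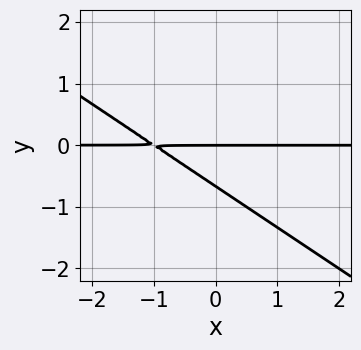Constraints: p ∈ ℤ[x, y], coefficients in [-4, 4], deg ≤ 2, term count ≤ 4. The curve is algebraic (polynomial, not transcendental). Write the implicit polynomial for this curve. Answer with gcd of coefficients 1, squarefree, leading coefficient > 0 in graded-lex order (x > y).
1. Degree: no degree-1 curve has this shape, so deg p = 2.
2. Checking where it meets the axes: one y-axis crossing is at y = 0; the visible x-axis segment lies entirely on the curve.
3. Assembling these constraints gives the stated polynomial.

2*x*y + 3*y^2 + 2*y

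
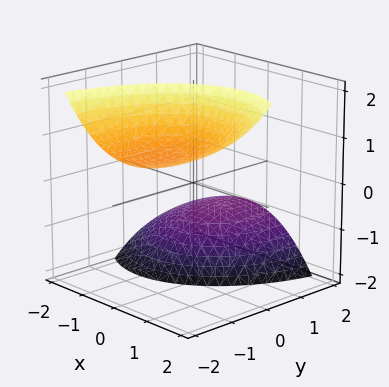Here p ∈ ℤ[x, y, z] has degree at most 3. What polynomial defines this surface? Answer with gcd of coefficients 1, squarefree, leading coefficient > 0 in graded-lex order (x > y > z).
The picture has 2 separate pieces. They look like related sheets of one shape, so recover p as a whole.
The degree is 2 — no degree-1 surface has this shape.
From the axis intercepts and sections: no y-intercept at any integer in the box; it misses every integer gridline on the x-axis.
Putting this together gives p.

2*x^2 - 2*x*z + y^2 + 3*y*z - z^2 + 3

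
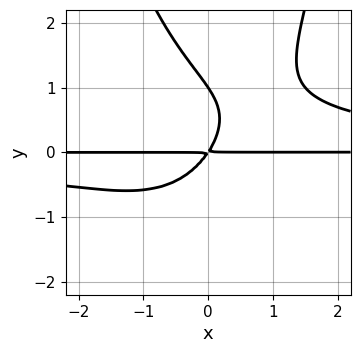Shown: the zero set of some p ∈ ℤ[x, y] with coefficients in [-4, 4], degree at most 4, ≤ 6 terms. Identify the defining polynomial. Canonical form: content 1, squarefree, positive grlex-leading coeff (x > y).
2*x^2*y^2 - 2*y^3 - 3*x*y + 2*y^2

(a) deg p = 4. A generic line meets the curve in up to 4 points.
(b) Against the integer gridlines: the visible x-axis segment lies entirely on the curve; it meets the y-axis at y = 1 (among the integer gridlines).
(c) Putting this together gives p.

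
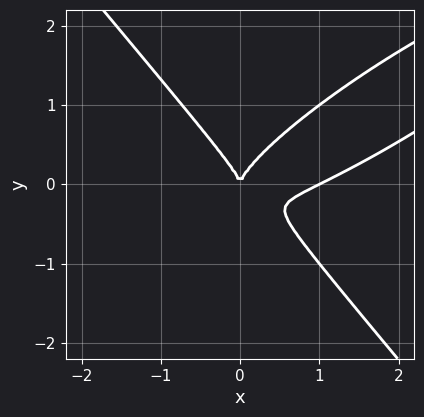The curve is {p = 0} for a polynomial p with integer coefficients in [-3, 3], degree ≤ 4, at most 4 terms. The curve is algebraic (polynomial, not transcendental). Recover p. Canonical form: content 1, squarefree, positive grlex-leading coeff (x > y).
x^3 - 2*x^2*y + 2*y^3 - x^2

deg p = 3.
From the axis intercepts and sections: among the integer gridlines, it crosses the x-axis at x ∈ {0, 1}; one y-axis crossing is at y = 0.
Solving for integer coefficients yields p as stated.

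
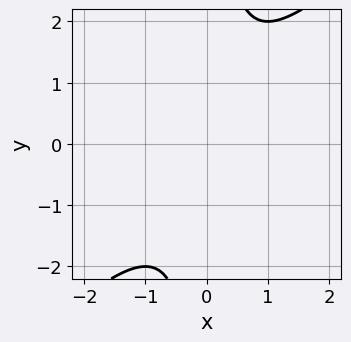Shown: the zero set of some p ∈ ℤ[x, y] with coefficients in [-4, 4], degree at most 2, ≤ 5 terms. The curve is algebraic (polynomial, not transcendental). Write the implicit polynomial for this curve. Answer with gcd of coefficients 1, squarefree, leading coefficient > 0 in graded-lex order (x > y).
x^2 - x*y + 1

First, the degree is 2 — no degree-1 curve has this shape.
Then, against the integer gridlines: no x-intercept at any integer in the box; it misses every integer gridline on the y-axis.
Finally, the integer polynomial consistent with all of this is the stated p.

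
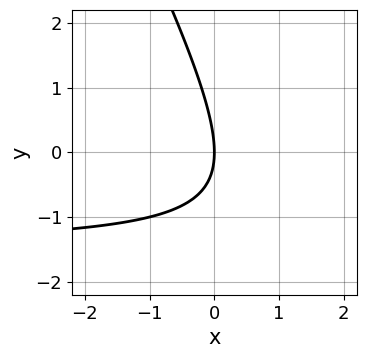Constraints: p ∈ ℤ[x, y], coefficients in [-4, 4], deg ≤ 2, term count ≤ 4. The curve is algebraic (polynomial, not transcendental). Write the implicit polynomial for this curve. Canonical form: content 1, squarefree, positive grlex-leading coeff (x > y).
2*x*y + y^2 + 3*x

(a) The degree is 2 — no degree-1 curve has this shape.
(b) Checking where it meets the axes: it meets the y-axis at y = 0 (among the integer gridlines); it meets the x-axis at x = 0 (among the integer gridlines).
(c) The integer polynomial consistent with all of this is the stated p.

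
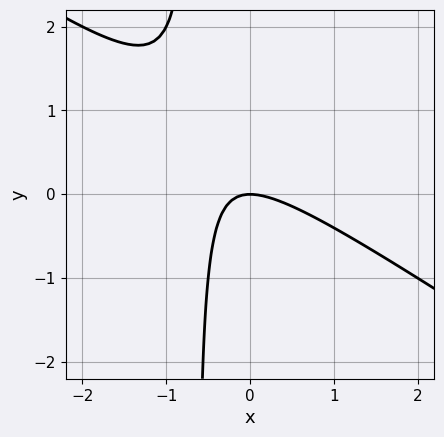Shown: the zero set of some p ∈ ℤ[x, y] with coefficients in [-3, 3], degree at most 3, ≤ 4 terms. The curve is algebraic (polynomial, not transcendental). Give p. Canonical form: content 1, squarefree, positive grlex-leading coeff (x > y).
The degree is 2 — a generic line meets the curve in up to 2 points.
Checking where it meets the axes: one x-axis crossing is at x = 0; it meets the y-axis at y = 0 (among the integer gridlines).
Fitting integer coefficients to these (and the overall shape) gives p.

2*x^2 + 3*x*y + 2*y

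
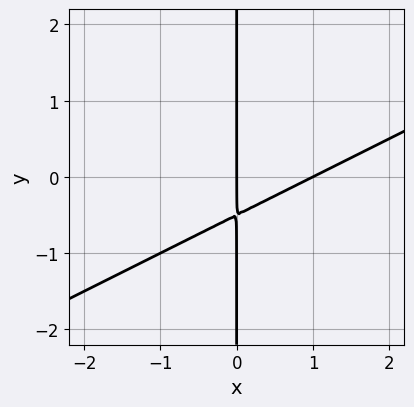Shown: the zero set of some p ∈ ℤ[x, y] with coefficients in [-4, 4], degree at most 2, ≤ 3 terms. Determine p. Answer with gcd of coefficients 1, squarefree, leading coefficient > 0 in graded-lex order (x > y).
First, deg p = 2.
Next, observable constraints: every point of the y-axis in the box is on the curve; the x-axis gridline crossings are at x ∈ {0, 1}.
Finally, these observations pin down the coefficients.

x^2 - 2*x*y - x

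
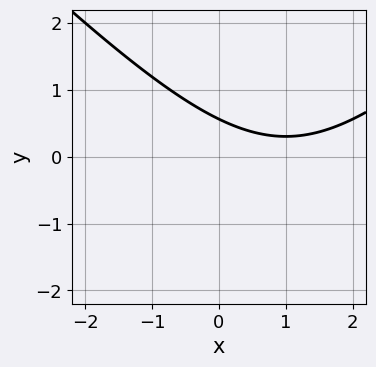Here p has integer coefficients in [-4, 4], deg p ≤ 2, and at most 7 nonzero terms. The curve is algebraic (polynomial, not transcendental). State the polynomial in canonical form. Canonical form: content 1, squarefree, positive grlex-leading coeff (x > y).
x^2 - y^2 - 2*x - 3*y + 2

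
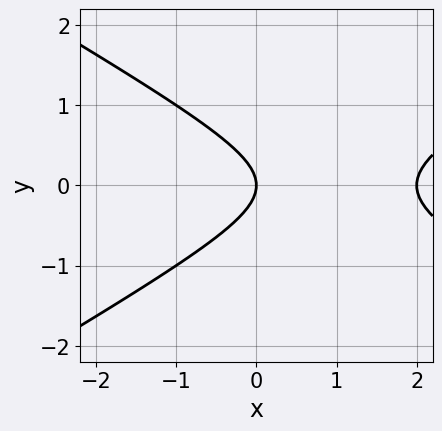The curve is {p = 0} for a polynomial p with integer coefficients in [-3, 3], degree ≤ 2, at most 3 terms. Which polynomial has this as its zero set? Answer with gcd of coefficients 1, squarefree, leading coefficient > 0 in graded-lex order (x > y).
x^2 - 3*y^2 - 2*x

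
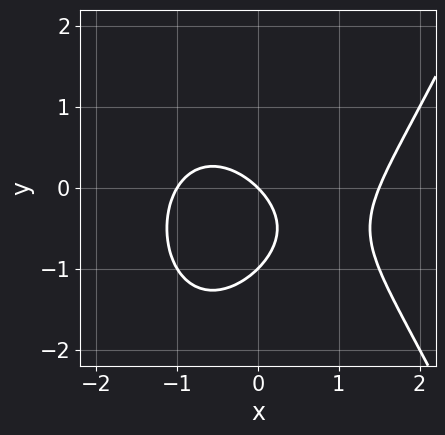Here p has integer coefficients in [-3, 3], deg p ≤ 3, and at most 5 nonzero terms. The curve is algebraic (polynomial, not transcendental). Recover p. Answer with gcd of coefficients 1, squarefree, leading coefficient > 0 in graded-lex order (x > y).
First, deg p = 3. The shape is more complex than any degree-2 curve.
Then, observable constraints: the x-axis gridline crossings are at x ∈ {-1, 0}; among the integer gridlines, it crosses the y-axis at y ∈ {-1, 0}.
Finally, these observations pin down the coefficients.

2*x^3 - x^2 - 3*y^2 - 3*x - 3*y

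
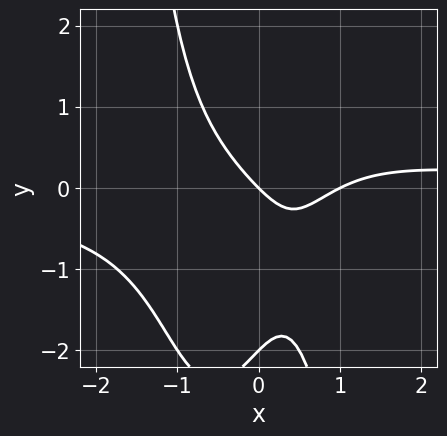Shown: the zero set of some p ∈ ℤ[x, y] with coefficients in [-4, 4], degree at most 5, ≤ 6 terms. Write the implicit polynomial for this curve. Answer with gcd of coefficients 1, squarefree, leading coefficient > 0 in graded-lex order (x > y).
First, deg p = 4. The shape is more complex than any degree-3 curve.
Next, observable constraints: the x-axis gridline crossings are at x ∈ {0, 1}; the y-axis gridline crossings are at y ∈ {-2, 0}.
Finally, putting this together gives p.

2*x^3*y - 2*x^2 + y^2 + 2*x + 2*y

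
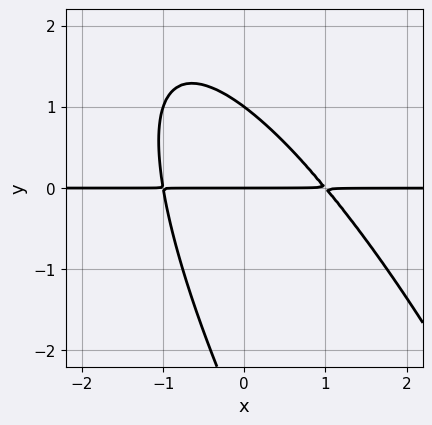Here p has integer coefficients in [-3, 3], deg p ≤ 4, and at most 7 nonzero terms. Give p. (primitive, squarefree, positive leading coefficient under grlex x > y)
Degree: no degree-2 curve has this shape, so deg p = 3.
Against the integer gridlines: every point of the x-axis in the box is on the curve; among the integer gridlines, it crosses the y-axis at y ∈ {0, 1}.
Putting this together gives p.

3*x^2*y + 3*x*y^2 + y^3 + 2*y^2 - 3*y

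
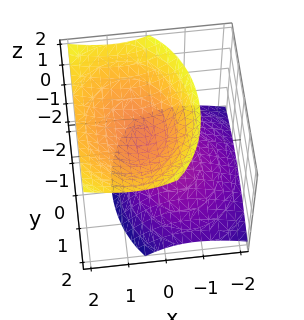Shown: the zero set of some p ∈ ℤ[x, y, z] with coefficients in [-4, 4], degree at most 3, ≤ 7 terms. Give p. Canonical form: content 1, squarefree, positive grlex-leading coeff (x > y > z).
First, I count 2 distinct pieces. They look like related sheets of one shape, so recover p as a whole.
Next, the degree is 2 — the shape is more complex than any degree-1 surface.
Next, against the integer gridlines: the surface avoids every integer x-axis point in the box; it misses every integer gridline on the y-axis.
Finally, fitting integer coefficients to these (and the overall shape) gives p.

3*x^2 - 3*x*z + 2*y^2 - 3*z^2 + 2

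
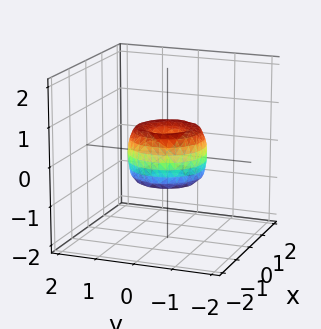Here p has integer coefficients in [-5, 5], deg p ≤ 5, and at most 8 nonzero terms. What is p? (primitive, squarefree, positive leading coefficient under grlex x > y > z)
2*x^4 + 4*x^2*y^2 + 2*y^4 - 2*x^2 - 2*y^2 + z^2

Degree: no degree-3 surface has this shape, so deg p = 4.
Symmetries: rotational symmetry about the z-axis ⇒ p depends on x, y only through x² + y².
Checking where it meets the axes: the y-axis gridline crossings are at y ∈ {-1, 0, 1}; a circular section at z = 0 has radius exactly 1; the x-axis gridline crossings are at x ∈ {-1, 0, 1}.
Matching integer coefficients to the picture gives p.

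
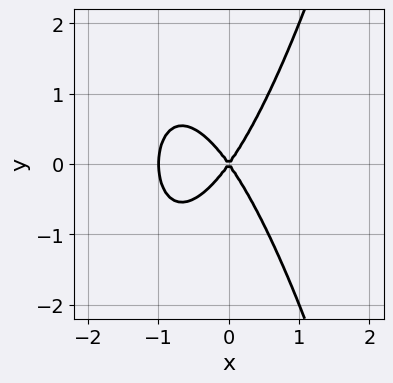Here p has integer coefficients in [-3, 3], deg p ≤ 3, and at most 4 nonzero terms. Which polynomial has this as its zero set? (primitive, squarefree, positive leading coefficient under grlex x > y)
2*x^3 + 2*x^2 - y^2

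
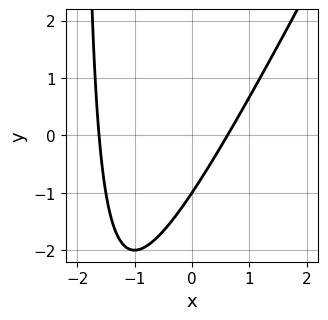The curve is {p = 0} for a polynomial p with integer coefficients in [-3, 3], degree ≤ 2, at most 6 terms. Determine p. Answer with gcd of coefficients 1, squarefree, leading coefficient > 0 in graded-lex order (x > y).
(a) The degree is 2 — the shape is more complex than any degree-1 curve.
(b) Observable constraints: it meets the y-axis at y = -1 (among the integer gridlines).
(c) Putting this together gives p.

2*x^2 - x*y + 2*x - 2*y - 2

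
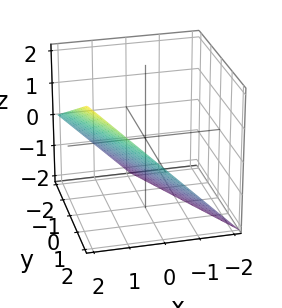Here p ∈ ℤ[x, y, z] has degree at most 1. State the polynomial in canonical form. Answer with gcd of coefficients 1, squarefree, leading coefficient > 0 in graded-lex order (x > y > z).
2*x + y - 2*z - 2

(a) deg p = 1. The surface is flat (a plane).
(b) Reading off the gridlines: it meets the x-axis at x = 1 (among the integer gridlines); one y-axis crossing is at y = 2.
(c) Matching integer coefficients to the picture gives p. Check: (0, 0, -1) on the z-axis lies on the surface, and p(0, 0, -1) = 0. ✓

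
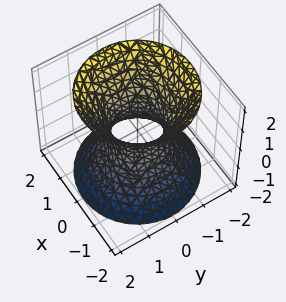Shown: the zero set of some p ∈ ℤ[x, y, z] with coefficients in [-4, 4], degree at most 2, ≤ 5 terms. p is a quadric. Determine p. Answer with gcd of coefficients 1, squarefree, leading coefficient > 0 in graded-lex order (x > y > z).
3*x^2 + 3*y^2 - 2*z^2 - 2

1. deg p = 2.
2. Symmetries: the z ↦ −z reflection is a symmetry, so z appears only in even powers; every cross-section ⟂ z is a circle, so x, y appear only via x² + y².
3. From the visible intercepts: a circular section at z = -2 has radius between 1 and 2; the surface avoids every integer z-axis point in the box.
4. The integer polynomial consistent with all of this is the stated p.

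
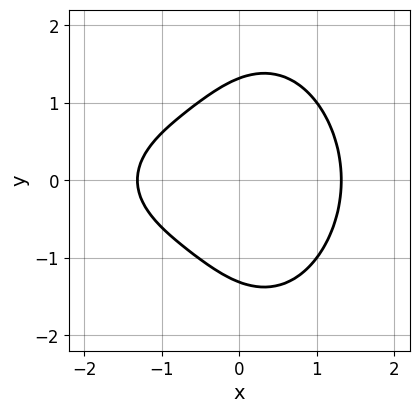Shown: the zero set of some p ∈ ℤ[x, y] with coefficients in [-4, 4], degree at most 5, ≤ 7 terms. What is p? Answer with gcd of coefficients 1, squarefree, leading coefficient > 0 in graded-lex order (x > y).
x^4 + 3*x^2*y^2 + y^4 - 2*x*y^2 - 3

(a) Degree: no degree-3 curve has this shape, so deg p = 4.
(b) Symmetries: it's symmetric under y → −y, forcing even powers of y.
(c) Assembling these constraints gives the stated polynomial.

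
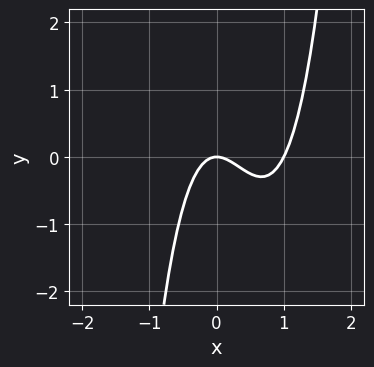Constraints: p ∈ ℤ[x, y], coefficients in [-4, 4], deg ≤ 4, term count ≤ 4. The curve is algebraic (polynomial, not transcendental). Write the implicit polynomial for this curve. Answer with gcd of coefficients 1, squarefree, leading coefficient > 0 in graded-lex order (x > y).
(a) The degree is 3 — the shape is more complex than any degree-2 curve.
(b) Observable constraints: the x-axis gridline crossings are at x ∈ {0, 1}; it meets the y-axis at y = 0 (among the integer gridlines).
(c) Solving for integer coefficients yields p as stated.

2*x^3 - 2*x^2 - y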